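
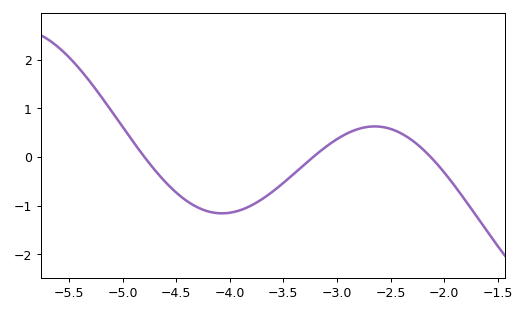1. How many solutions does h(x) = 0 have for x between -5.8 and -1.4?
3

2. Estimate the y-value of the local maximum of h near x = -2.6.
0.6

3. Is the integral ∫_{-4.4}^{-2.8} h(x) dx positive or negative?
negative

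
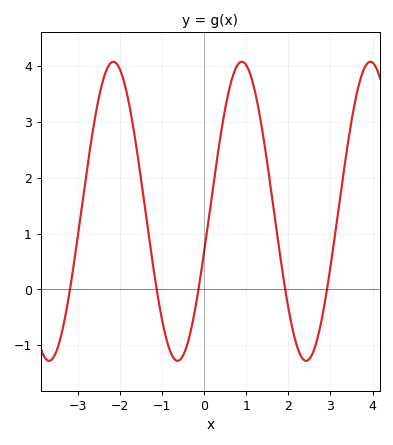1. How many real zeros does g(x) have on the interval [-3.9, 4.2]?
5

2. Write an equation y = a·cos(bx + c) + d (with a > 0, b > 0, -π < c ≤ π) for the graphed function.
y = 2.68cos(2.06x - 1.85) + 1.4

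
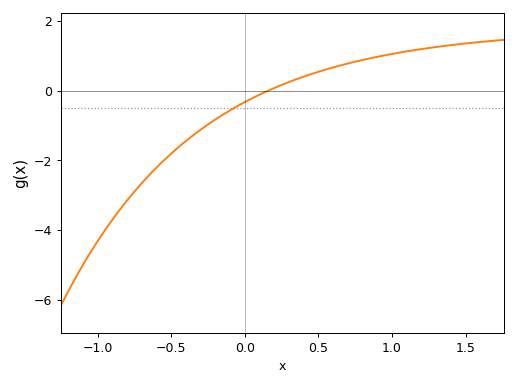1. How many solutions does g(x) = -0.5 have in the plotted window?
1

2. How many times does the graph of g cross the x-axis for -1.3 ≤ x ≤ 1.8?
1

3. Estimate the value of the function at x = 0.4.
0.399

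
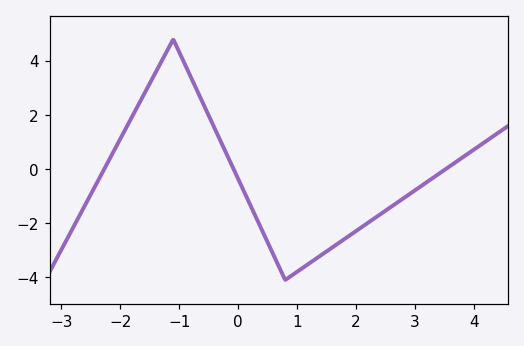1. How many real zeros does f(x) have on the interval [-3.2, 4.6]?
3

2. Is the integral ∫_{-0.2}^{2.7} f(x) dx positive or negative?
negative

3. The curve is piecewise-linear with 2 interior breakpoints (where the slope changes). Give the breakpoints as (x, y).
(-1.1, 4.8); (0.8, -4.1)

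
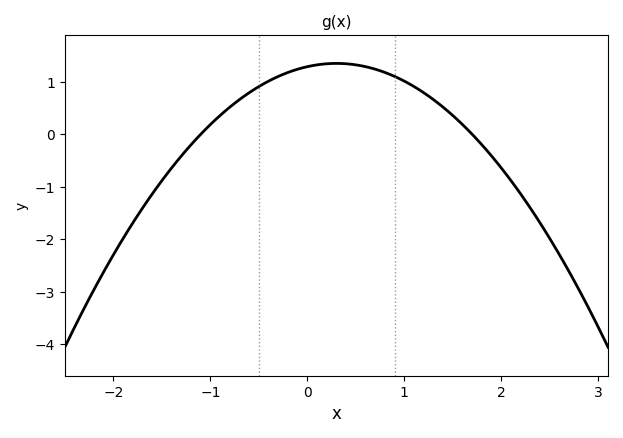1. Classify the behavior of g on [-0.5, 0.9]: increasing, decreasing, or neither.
neither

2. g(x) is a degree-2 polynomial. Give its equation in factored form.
y = -0.69(x + 1.1)(x - 1.7)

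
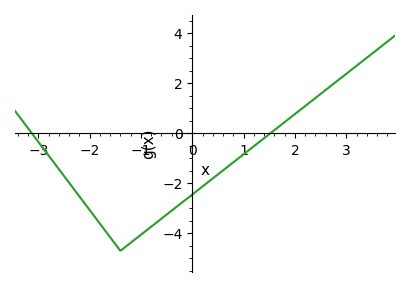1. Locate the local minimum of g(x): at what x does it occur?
-1.4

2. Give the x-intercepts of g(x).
-3.1, 1.5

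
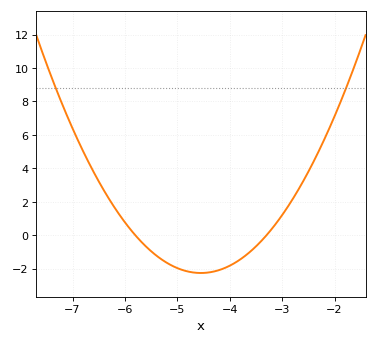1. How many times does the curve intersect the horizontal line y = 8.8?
2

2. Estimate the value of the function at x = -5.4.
-1.21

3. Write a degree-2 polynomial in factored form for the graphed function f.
y = 1.44(x + 5.8)(x + 3.3)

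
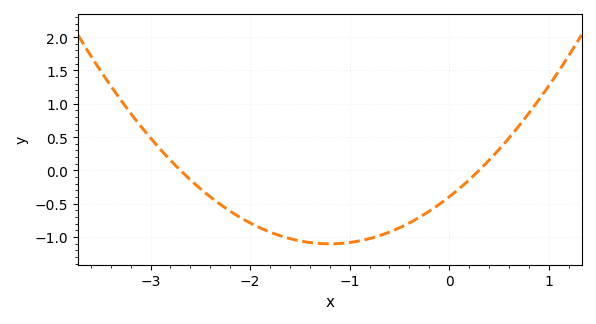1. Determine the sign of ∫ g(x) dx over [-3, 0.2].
negative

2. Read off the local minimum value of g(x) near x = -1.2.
-1.1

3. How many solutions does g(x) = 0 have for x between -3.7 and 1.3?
2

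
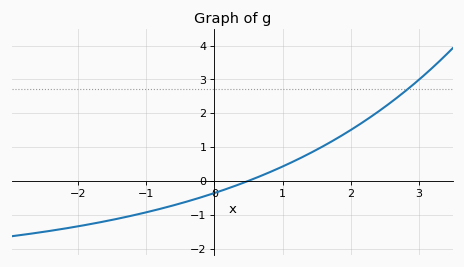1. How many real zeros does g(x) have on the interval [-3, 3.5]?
1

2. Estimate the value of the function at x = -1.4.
-1.11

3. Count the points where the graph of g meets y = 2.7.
1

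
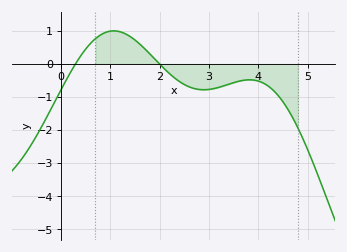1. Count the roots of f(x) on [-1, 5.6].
2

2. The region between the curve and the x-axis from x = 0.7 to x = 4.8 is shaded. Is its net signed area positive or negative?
negative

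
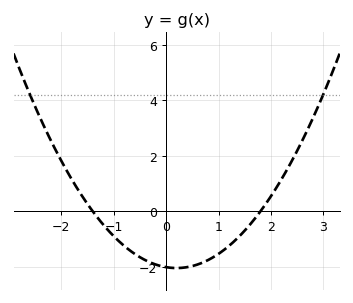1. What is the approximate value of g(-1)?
-0.8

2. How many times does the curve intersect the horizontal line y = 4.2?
2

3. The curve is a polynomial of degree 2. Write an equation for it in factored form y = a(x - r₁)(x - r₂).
y = 0.8(x + 1.4)(x - 1.8)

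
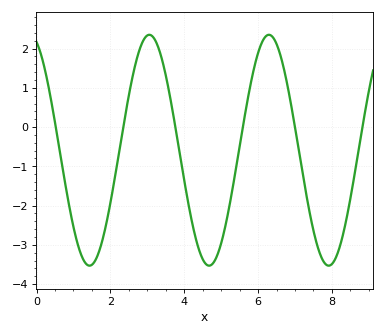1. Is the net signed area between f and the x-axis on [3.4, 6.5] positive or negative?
negative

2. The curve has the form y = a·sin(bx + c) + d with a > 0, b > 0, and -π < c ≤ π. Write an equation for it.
y = 2.94sin(1.94x + 1.93) - 0.59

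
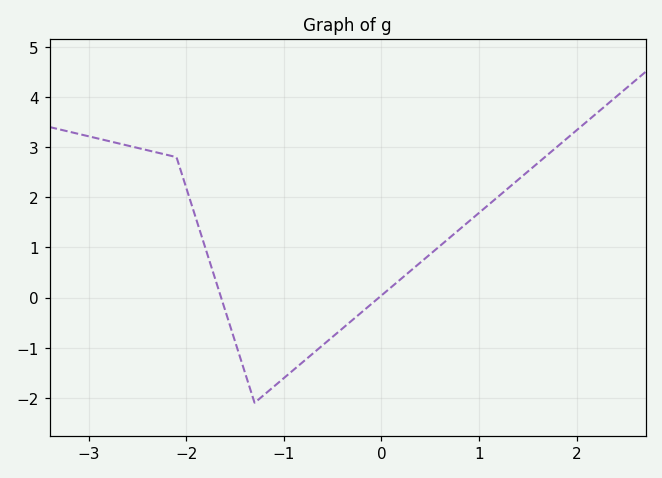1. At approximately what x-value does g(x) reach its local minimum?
-1.3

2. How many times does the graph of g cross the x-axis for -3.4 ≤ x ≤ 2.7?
2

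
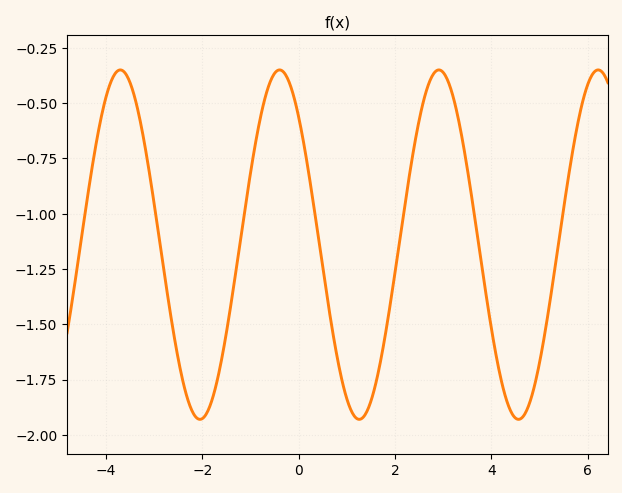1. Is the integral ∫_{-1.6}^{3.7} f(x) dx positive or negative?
negative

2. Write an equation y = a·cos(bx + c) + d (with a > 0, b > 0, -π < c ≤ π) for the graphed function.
y = 0.79cos(1.9x + 0.752) - 1.14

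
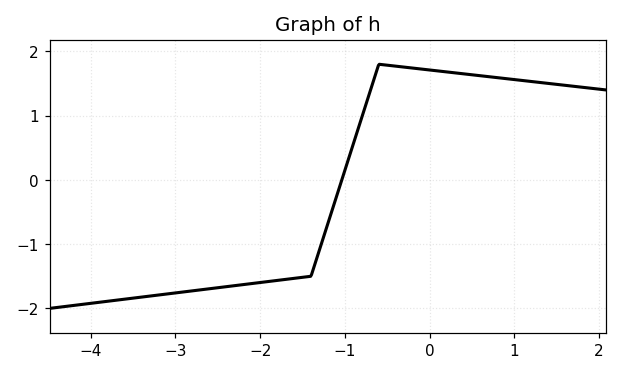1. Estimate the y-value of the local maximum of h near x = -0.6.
1.8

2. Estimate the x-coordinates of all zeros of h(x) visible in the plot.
-1.04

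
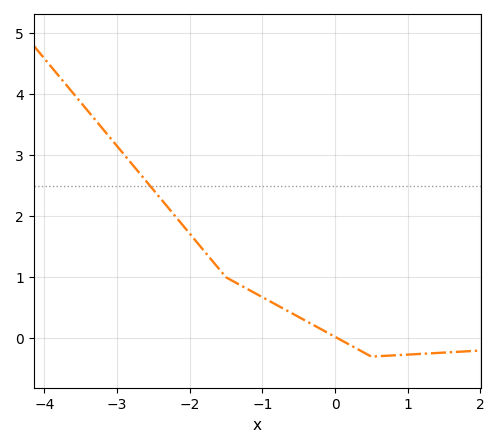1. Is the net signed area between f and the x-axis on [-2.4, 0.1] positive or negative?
positive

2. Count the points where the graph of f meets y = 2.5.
1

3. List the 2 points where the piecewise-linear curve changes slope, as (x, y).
(-1.5, 1); (0.5, -0.3)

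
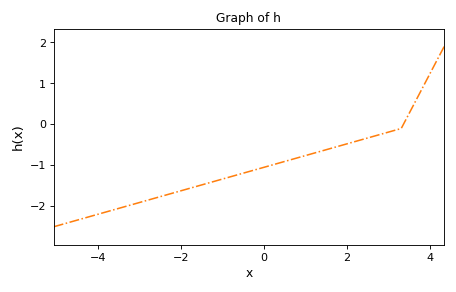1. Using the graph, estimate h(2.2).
-0.4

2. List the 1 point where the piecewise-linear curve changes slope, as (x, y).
(3.3, -0.1)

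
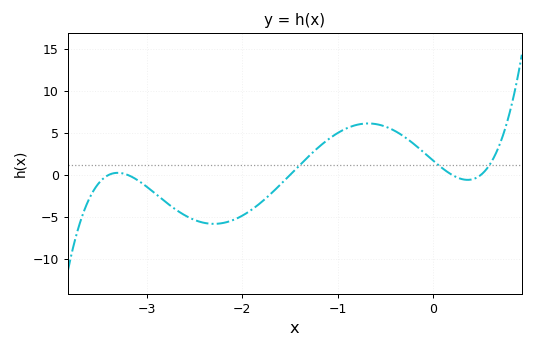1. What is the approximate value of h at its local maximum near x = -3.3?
0.252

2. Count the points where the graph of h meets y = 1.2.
3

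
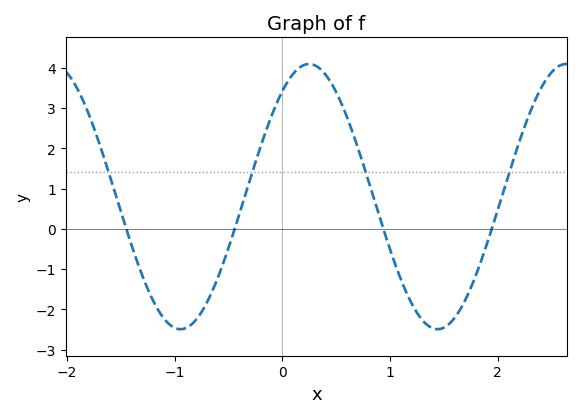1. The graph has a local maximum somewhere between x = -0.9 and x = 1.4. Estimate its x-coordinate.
0.2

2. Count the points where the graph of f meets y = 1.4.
4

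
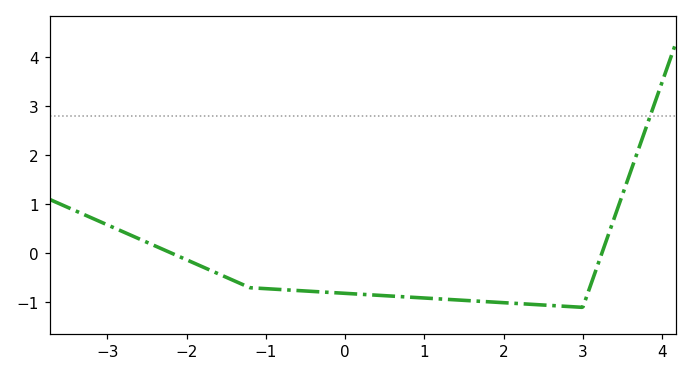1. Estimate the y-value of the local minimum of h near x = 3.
-1.1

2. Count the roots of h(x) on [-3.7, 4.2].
2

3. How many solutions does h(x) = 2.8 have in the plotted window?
1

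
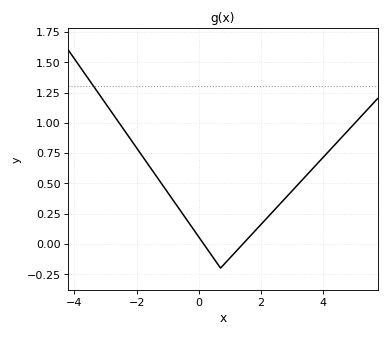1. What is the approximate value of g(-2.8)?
1.09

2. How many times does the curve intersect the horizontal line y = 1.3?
1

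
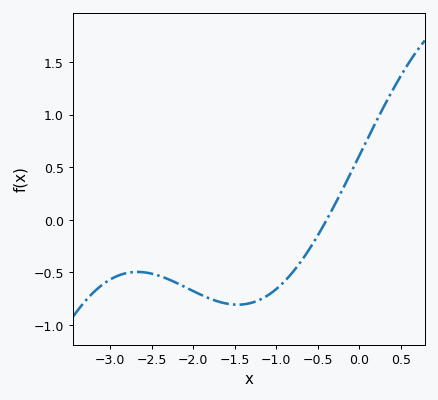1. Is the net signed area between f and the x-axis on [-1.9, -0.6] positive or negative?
negative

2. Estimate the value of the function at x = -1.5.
-0.8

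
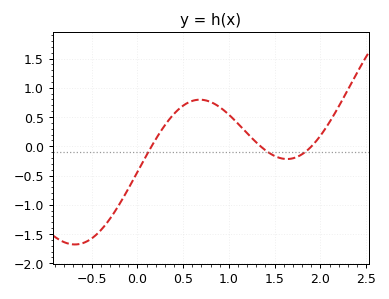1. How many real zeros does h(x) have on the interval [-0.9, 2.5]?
3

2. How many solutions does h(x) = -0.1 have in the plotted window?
3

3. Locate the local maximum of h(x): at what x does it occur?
0.684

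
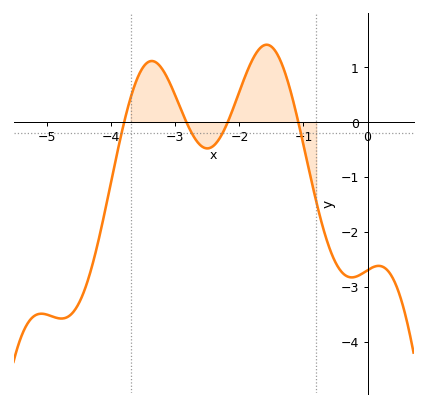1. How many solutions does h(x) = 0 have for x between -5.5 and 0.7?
4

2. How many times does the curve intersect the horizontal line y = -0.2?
4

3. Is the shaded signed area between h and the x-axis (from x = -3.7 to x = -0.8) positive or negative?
positive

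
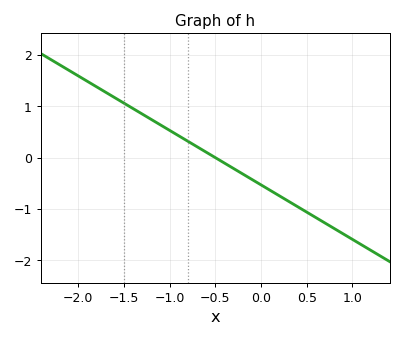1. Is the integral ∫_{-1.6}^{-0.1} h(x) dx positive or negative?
positive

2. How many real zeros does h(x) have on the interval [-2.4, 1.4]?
1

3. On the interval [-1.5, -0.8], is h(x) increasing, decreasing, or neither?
decreasing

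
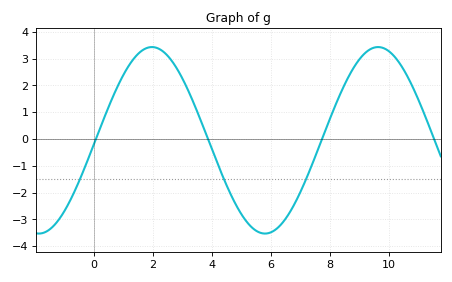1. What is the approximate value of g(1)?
2.4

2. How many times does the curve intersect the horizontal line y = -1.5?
3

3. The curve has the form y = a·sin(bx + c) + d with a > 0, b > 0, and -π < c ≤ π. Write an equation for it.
y = 3.48sin(0.82x - 0.05) - 0.05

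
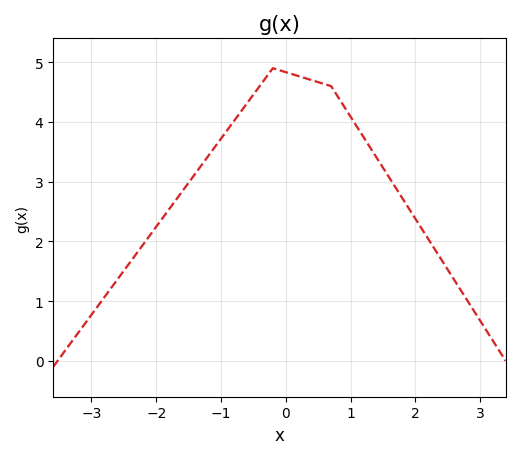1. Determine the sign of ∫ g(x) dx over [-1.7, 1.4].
positive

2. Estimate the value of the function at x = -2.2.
2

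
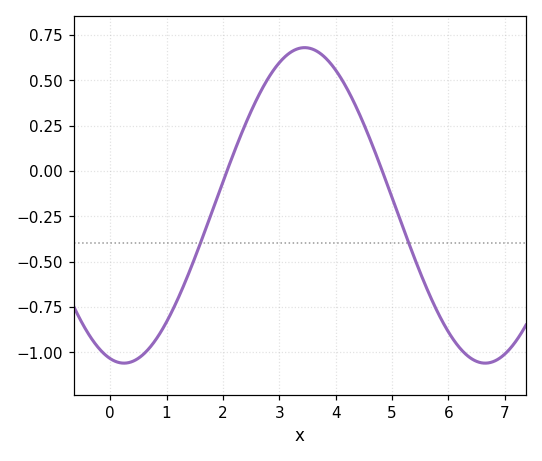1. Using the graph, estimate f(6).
-0.88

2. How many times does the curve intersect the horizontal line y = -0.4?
2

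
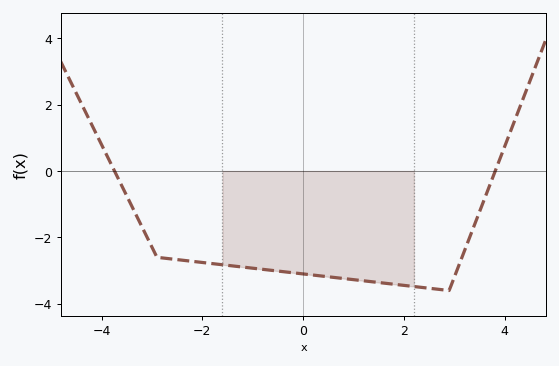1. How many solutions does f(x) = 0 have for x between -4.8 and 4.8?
2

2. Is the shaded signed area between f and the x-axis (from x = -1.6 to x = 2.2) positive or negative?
negative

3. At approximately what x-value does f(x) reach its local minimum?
2.8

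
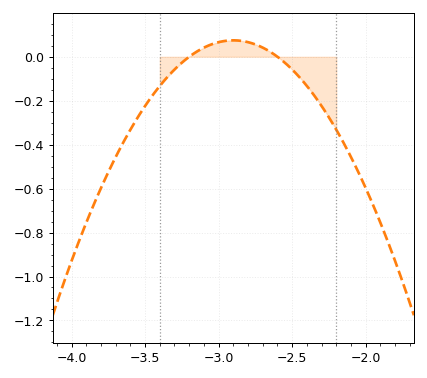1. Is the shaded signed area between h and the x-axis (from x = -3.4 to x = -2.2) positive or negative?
negative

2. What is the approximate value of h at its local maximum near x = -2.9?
0.075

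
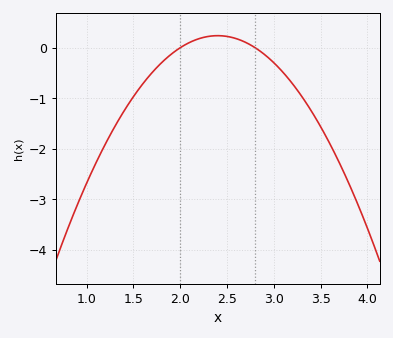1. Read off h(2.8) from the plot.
0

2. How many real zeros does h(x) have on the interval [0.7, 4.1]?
2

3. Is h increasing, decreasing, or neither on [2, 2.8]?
neither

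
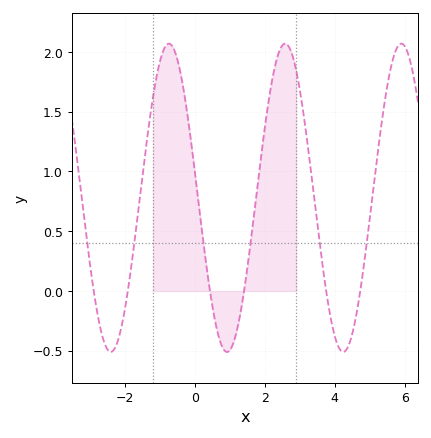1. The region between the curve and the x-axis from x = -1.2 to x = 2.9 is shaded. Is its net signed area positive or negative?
positive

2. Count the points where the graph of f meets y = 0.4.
6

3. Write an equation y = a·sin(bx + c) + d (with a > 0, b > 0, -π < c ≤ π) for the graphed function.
y = 1.29sin(1.89x + 2.98) + 0.78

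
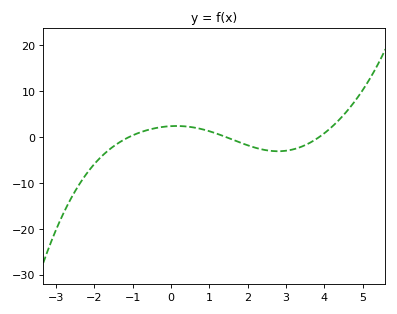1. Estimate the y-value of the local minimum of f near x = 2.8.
-3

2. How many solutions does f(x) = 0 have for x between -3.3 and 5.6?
3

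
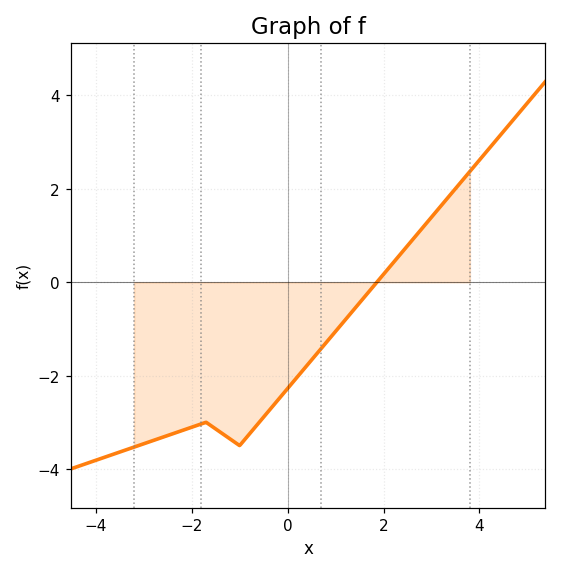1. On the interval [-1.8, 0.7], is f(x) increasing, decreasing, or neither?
neither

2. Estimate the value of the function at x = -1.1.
-3.43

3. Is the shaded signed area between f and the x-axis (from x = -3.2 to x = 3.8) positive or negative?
negative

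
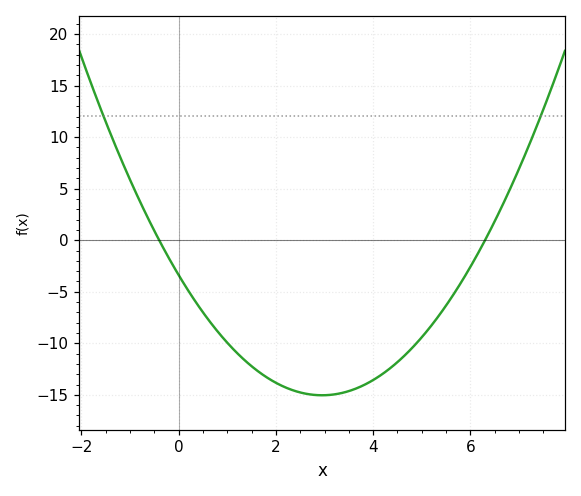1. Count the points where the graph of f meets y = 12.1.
2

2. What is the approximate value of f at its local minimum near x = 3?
-15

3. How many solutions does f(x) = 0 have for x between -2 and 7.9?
2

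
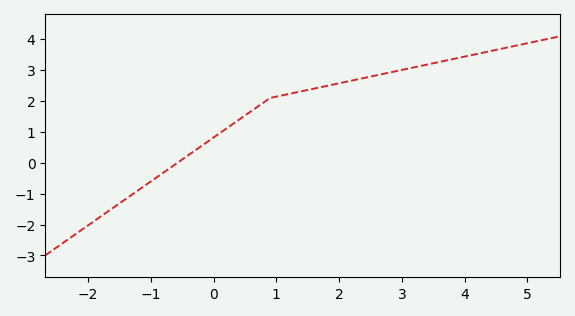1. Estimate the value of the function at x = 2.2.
2.7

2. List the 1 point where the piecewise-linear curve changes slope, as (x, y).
(0.9, 2.1)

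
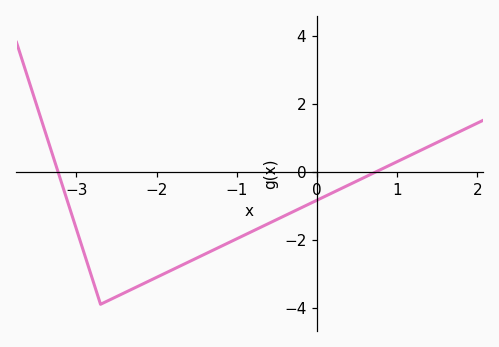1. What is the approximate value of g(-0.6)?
-1.52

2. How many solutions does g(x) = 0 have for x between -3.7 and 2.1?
2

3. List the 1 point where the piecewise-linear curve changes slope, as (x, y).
(-2.7, -3.9)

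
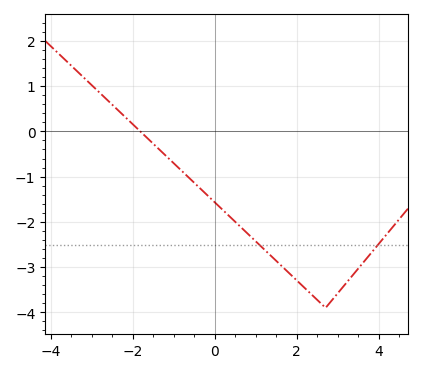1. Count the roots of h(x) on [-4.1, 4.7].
1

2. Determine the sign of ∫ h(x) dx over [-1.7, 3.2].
negative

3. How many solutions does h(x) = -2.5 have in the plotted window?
2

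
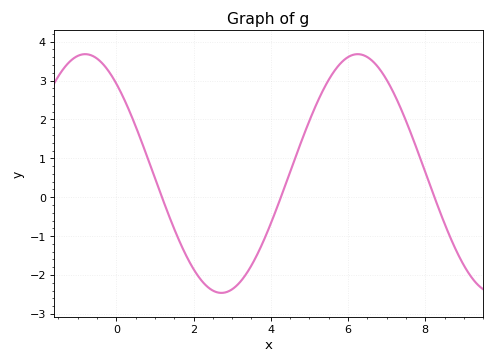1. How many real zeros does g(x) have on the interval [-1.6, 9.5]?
3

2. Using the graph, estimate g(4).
-0.676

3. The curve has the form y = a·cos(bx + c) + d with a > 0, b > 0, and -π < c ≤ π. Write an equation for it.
y = 3.07cos(0.89x + 0.72) + 0.61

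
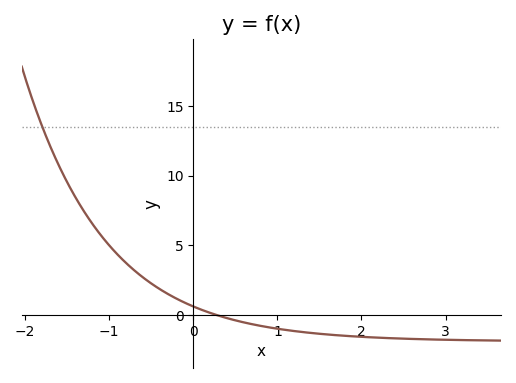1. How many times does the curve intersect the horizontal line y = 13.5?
1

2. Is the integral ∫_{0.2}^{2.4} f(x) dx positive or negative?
negative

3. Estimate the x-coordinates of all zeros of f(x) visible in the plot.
0.3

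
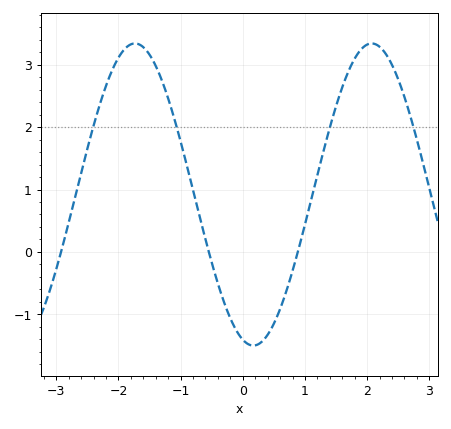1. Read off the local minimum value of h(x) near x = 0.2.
-1.5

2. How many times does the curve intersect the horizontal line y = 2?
4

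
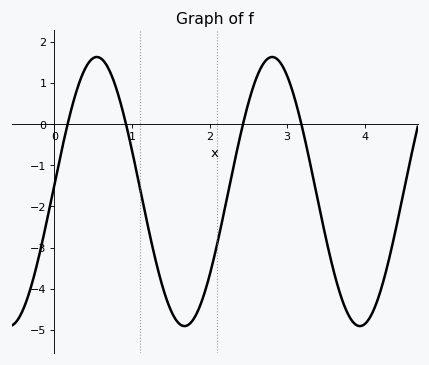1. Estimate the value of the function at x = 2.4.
-0.253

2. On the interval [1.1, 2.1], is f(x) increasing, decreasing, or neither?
neither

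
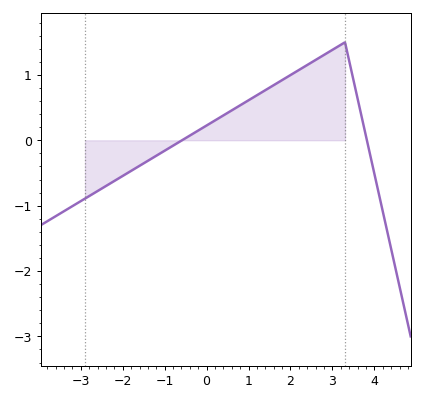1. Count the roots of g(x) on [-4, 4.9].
2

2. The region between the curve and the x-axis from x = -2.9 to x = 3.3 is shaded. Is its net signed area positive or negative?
positive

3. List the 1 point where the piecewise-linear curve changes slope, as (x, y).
(3.3, 1.5)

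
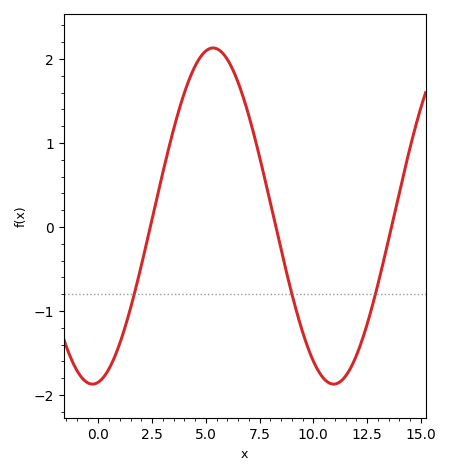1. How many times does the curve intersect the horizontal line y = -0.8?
3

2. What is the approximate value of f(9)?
-0.792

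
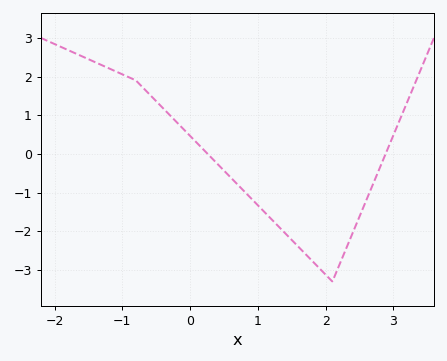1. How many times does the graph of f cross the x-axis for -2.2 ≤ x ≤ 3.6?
2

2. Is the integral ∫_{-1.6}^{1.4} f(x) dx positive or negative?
positive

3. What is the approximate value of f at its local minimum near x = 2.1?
-3.3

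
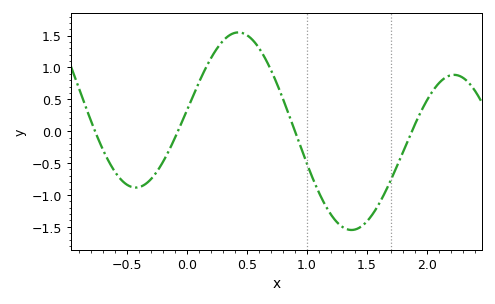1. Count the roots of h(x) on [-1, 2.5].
4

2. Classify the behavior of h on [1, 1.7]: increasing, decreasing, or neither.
neither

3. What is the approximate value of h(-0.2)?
-0.48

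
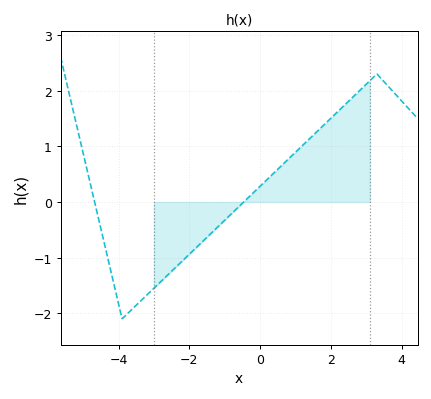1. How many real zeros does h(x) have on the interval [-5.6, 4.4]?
2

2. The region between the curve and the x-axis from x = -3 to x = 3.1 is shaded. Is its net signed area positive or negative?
positive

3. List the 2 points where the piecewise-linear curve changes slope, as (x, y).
(-3.9, -2.1); (3.3, 2.3)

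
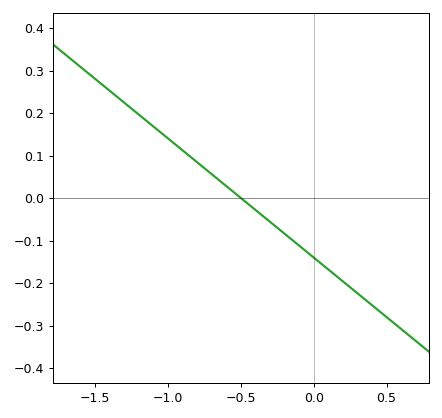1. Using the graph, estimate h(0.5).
-0.28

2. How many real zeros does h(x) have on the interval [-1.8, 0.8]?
1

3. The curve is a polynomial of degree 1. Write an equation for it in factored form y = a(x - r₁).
y = -0.28(x + 0.5)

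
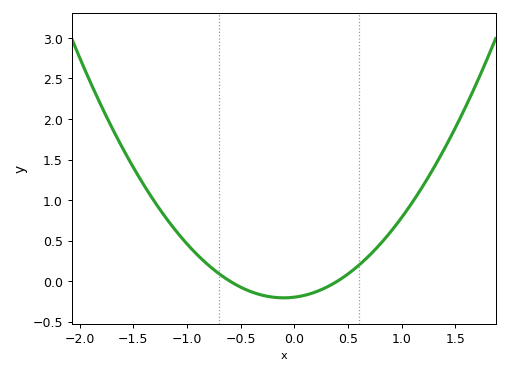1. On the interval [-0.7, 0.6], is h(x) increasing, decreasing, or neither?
neither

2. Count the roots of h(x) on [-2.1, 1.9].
2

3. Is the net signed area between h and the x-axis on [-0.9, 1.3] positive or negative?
positive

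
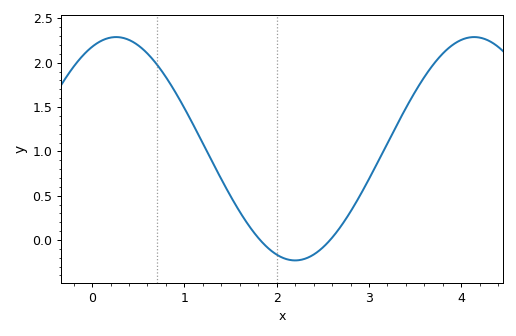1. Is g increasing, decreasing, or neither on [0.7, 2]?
decreasing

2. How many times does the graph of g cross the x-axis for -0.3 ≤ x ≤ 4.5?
2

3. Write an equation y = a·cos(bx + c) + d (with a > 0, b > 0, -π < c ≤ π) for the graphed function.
y = 1.26cos(1.62x - 0.422) + 1.03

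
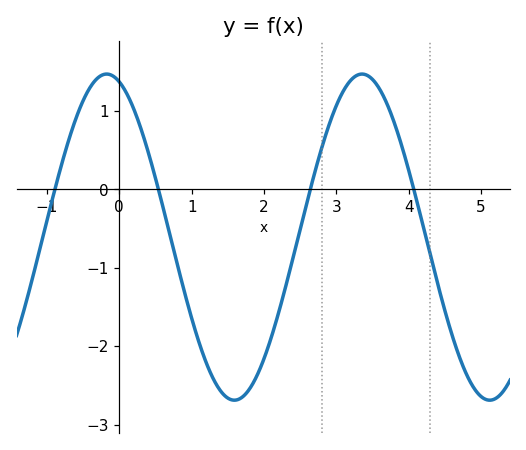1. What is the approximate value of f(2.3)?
-1.24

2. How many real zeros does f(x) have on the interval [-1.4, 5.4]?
4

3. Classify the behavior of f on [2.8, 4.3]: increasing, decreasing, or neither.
neither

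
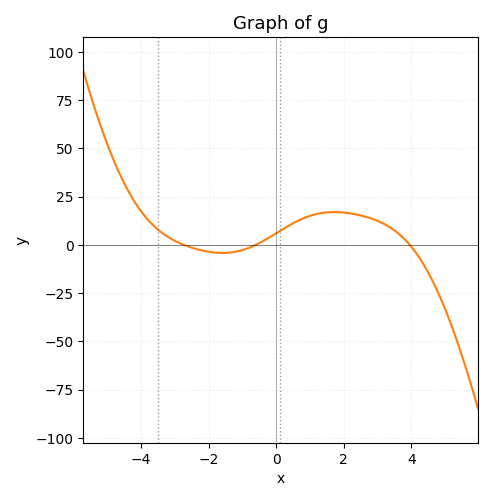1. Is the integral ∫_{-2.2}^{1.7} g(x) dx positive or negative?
positive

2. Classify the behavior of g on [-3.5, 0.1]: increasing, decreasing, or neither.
neither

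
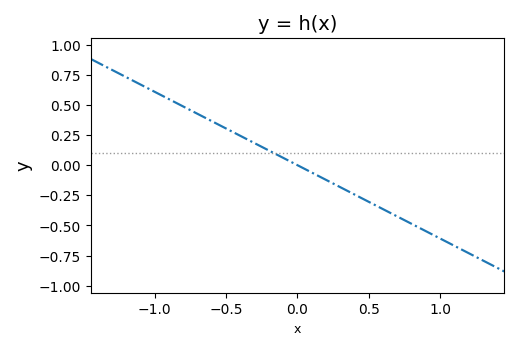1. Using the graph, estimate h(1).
-0.61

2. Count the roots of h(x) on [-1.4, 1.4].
1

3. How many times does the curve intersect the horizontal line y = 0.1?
1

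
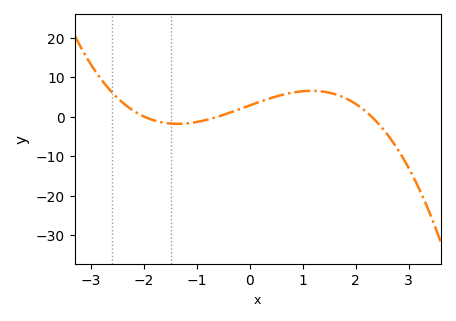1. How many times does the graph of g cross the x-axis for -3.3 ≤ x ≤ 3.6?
3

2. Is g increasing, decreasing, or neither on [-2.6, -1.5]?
decreasing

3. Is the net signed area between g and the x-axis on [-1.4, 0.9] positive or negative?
positive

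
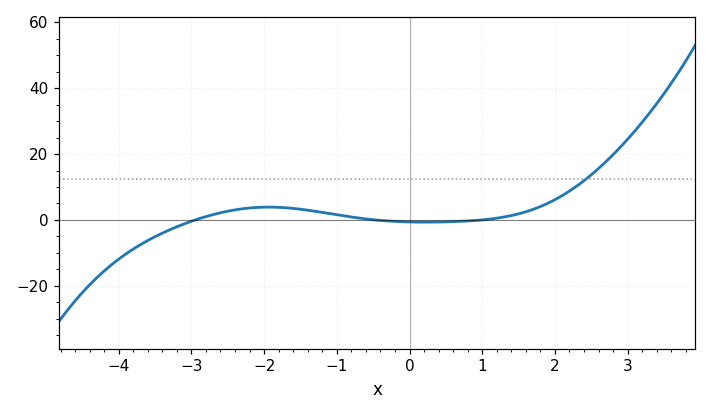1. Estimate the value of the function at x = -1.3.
2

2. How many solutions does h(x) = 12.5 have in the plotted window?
1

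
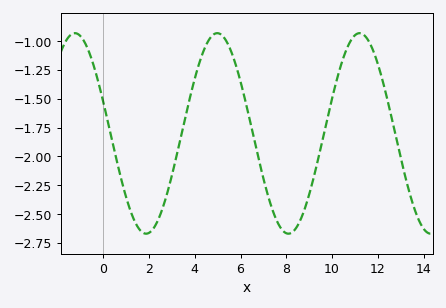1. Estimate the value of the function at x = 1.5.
-2.61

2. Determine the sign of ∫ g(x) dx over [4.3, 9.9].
negative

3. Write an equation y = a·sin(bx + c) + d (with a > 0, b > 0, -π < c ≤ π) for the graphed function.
y = 0.87sin(1.01x + 2.82) - 1.8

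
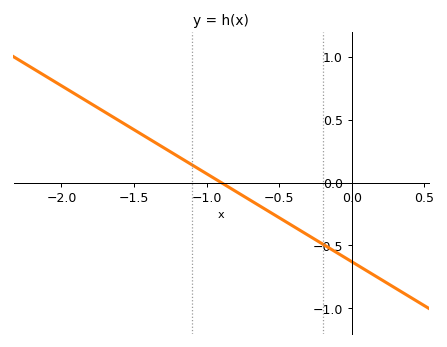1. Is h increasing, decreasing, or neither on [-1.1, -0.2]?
decreasing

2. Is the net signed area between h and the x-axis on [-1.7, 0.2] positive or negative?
negative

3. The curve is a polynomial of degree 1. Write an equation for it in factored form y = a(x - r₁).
y = -0.7(x + 0.9)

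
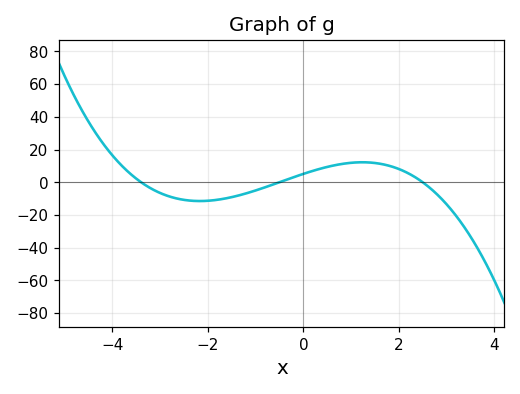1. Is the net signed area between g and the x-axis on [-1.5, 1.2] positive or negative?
positive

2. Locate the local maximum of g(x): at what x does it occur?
1.2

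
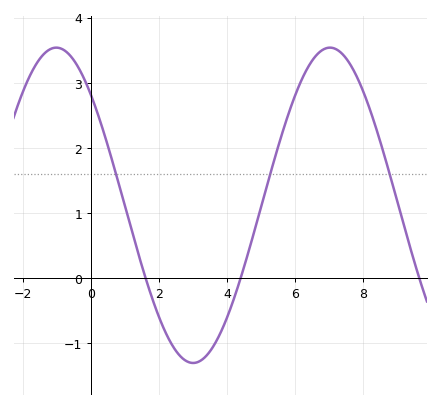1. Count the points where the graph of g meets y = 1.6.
3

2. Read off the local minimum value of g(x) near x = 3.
-1.3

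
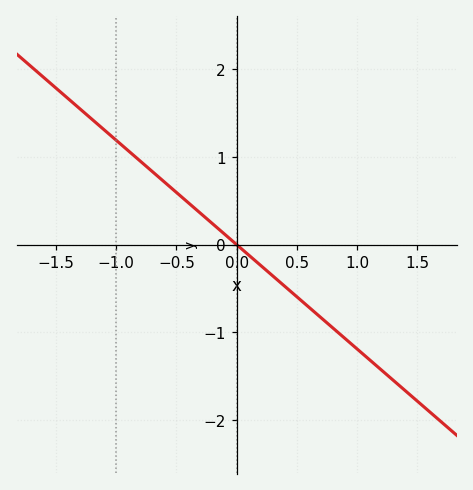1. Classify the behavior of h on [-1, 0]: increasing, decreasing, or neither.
decreasing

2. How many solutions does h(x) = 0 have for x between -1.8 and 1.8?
1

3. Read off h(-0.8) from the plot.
1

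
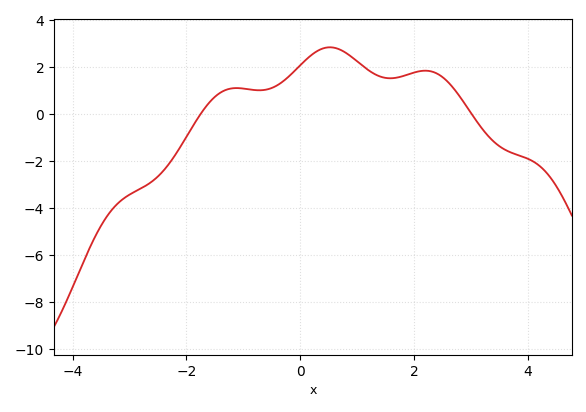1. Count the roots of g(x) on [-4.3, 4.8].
2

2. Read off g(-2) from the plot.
-0.964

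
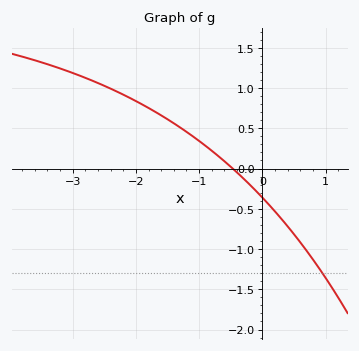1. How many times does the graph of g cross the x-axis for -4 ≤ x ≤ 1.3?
1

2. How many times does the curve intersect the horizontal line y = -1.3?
1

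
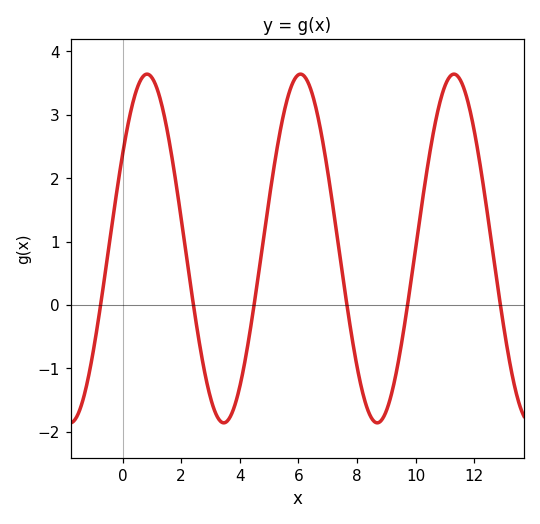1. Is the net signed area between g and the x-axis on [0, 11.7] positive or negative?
positive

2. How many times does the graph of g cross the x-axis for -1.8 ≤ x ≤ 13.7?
6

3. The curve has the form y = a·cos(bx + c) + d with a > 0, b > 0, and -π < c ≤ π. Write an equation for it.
y = 2.75cos(1.2x - 1) + 0.89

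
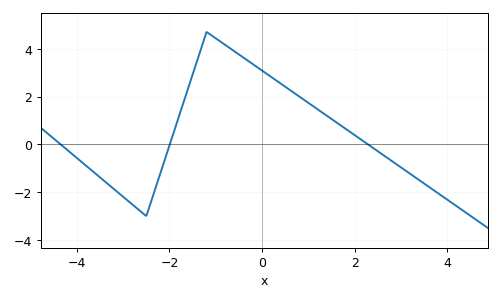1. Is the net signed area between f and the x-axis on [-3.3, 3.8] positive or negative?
positive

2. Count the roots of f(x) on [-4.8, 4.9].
3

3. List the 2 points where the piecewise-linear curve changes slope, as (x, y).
(-2.5, -3); (-1.2, 4.7)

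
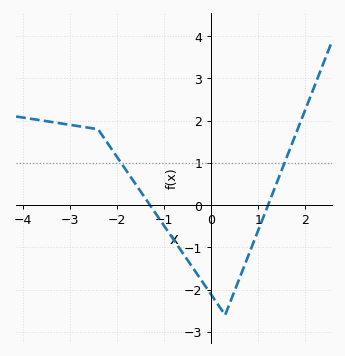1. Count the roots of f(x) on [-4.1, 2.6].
2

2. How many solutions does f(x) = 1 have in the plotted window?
2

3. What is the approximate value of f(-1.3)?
0.007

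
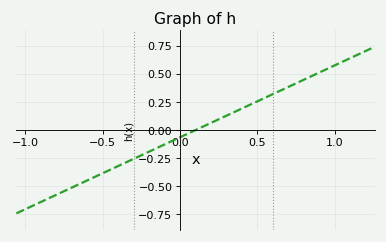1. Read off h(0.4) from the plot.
0.192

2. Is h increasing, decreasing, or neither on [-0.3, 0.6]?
increasing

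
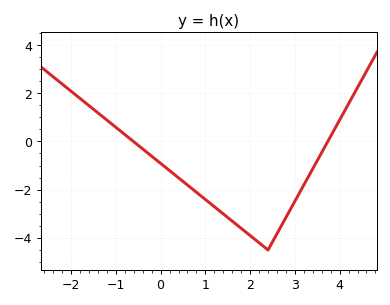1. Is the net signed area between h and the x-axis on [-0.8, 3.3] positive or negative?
negative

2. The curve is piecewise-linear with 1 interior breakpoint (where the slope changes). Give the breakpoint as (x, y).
(2.4, -4.5)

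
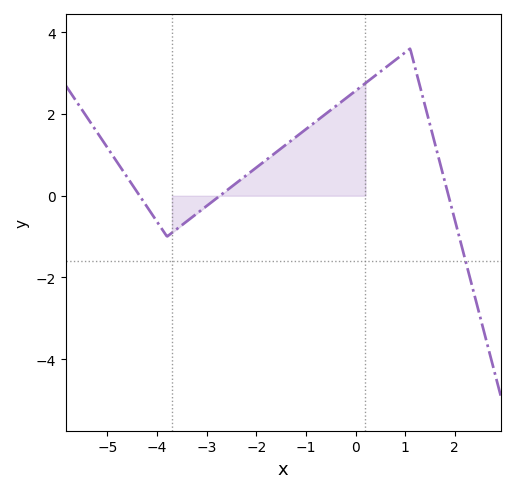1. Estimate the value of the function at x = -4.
-0.6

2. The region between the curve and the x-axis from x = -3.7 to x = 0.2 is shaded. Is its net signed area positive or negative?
positive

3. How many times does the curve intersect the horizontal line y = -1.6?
1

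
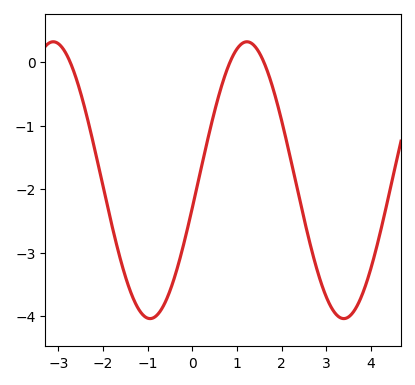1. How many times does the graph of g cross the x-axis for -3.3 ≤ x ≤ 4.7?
3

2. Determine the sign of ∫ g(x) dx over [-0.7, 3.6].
negative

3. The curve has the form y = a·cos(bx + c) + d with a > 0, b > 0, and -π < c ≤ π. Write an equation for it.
y = 2.18cos(1.45x - 1.77) - 1.86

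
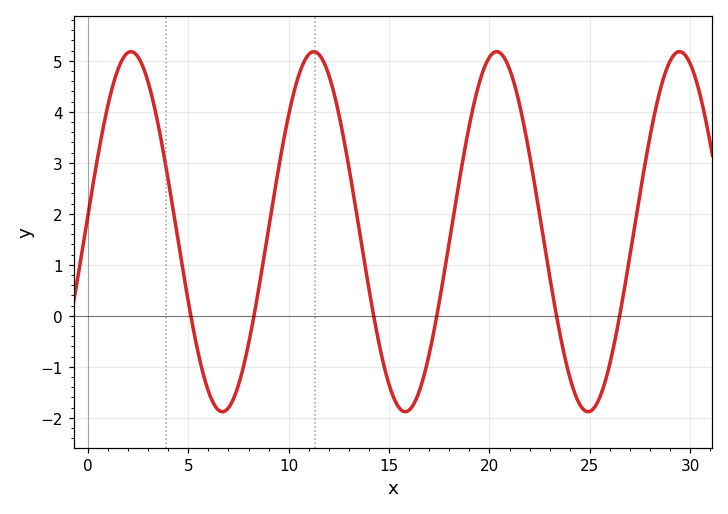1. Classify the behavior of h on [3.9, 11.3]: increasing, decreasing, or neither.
neither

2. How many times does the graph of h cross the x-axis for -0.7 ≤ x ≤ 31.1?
6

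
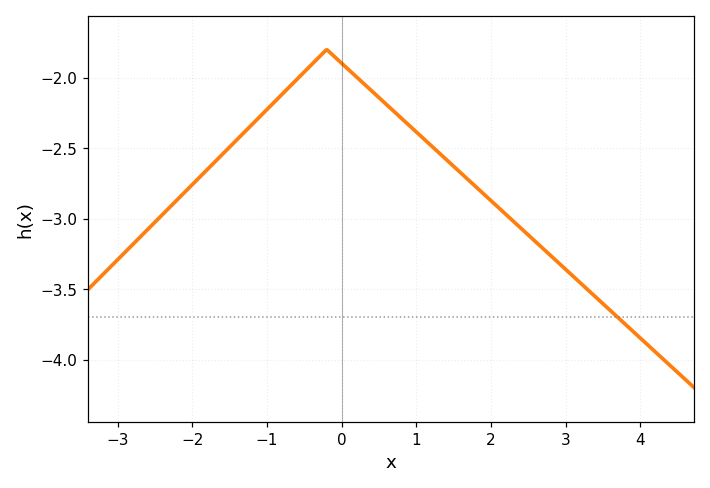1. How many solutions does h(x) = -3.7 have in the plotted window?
1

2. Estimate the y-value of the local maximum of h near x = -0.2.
-1.8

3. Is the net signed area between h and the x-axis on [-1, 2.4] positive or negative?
negative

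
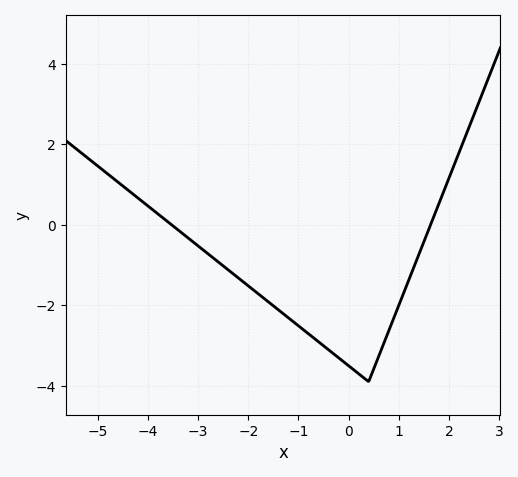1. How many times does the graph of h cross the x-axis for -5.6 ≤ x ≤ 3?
2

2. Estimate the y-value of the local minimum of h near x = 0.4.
-3.9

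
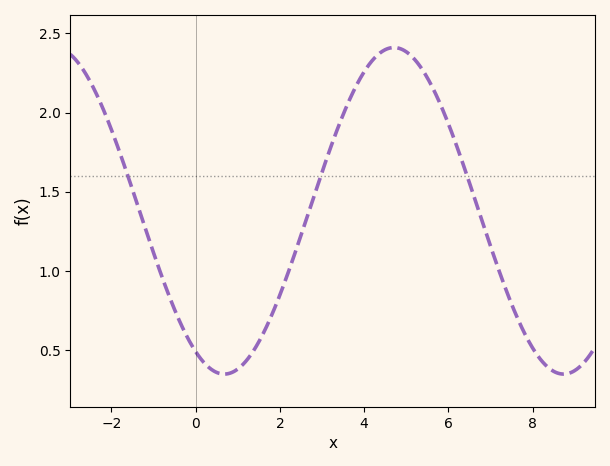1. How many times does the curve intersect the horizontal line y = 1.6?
3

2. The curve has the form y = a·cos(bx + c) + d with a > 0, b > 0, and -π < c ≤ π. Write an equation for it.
y = 1.03cos(0.78x + 2.6) + 1.38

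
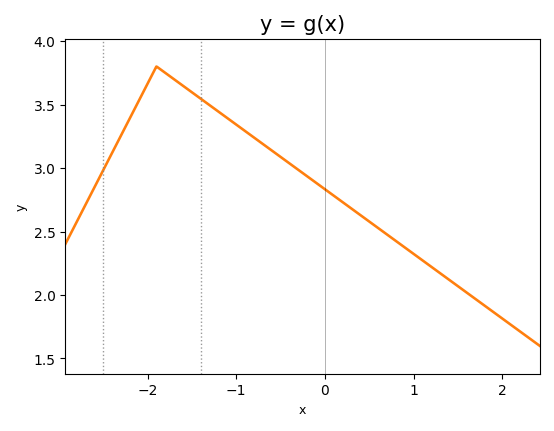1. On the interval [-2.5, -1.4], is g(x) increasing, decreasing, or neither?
neither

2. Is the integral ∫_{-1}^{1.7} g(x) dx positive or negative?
positive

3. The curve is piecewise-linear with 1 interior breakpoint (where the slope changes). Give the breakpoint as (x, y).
(-1.9, 3.8)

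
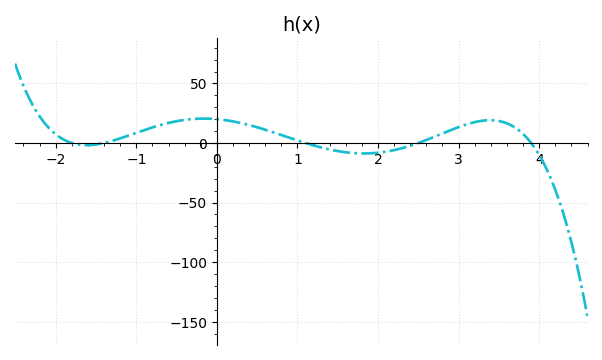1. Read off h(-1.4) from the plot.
0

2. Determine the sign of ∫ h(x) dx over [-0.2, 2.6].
positive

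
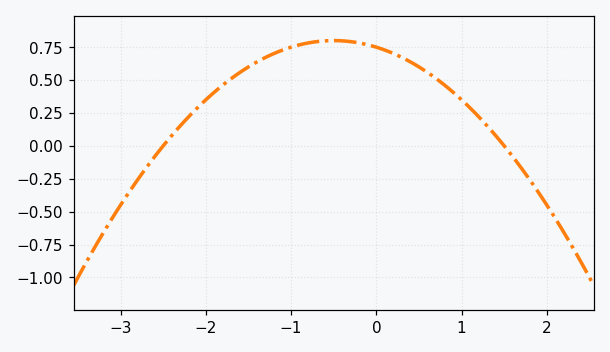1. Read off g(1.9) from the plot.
-0.352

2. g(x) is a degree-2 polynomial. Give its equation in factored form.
y = -0.2(x + 2.5)(x - 1.5)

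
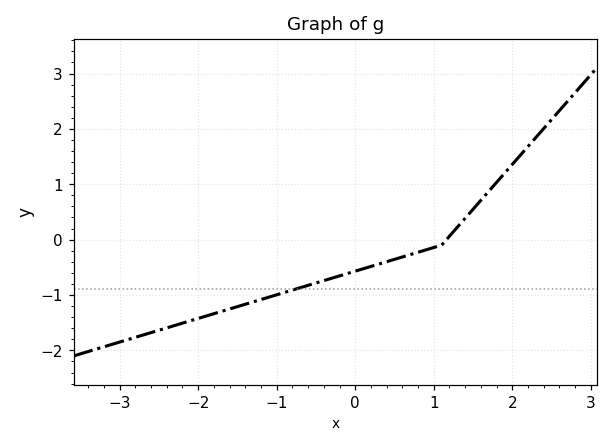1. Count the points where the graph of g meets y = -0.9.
1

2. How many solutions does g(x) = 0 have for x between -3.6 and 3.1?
1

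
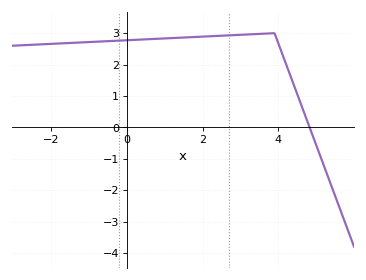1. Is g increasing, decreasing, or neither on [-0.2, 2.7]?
increasing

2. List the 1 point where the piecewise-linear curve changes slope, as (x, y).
(3.9, 3)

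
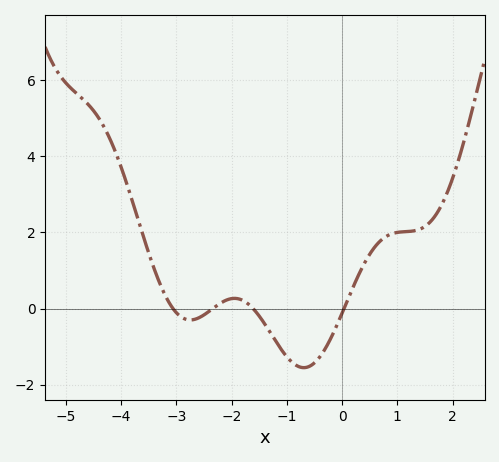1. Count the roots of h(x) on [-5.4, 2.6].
4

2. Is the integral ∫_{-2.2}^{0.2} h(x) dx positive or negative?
negative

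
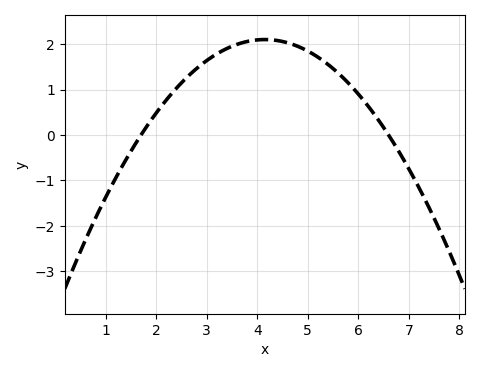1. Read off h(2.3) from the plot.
0.9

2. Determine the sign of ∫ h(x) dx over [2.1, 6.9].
positive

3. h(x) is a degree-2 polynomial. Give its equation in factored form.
y = -0.35(x - 1.7)(x - 6.6)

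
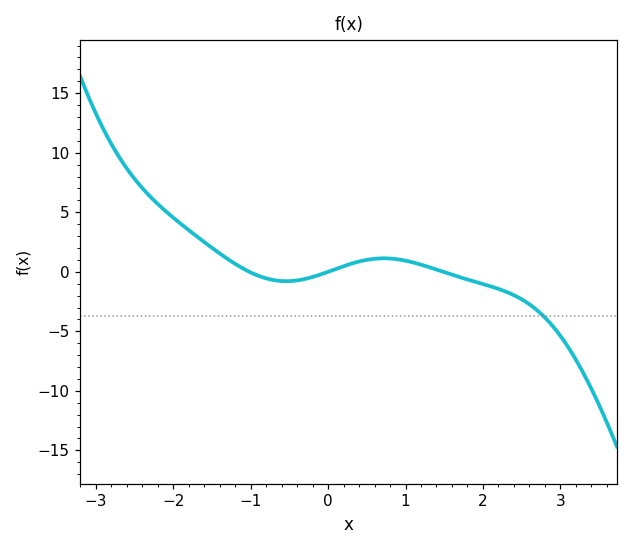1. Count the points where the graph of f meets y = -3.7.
1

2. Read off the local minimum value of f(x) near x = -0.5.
-0.789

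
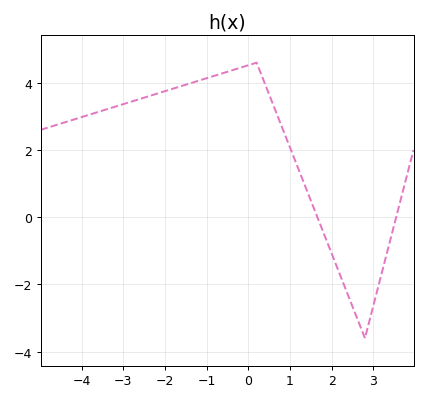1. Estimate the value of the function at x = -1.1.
4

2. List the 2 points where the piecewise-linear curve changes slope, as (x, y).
(0.2, 4.6); (2.8, -3.6)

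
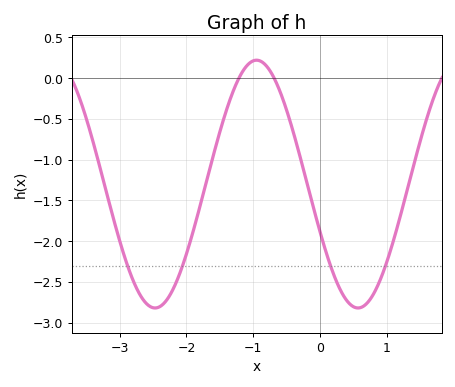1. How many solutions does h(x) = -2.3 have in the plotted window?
4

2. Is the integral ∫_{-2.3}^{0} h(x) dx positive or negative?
negative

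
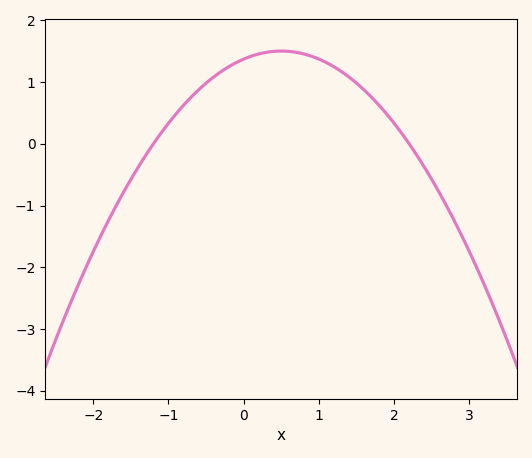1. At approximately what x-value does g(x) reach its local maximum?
0.5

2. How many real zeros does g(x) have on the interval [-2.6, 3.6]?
2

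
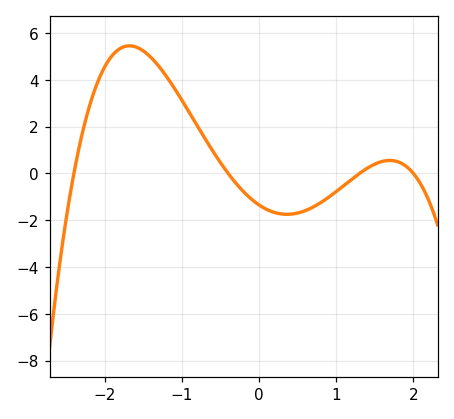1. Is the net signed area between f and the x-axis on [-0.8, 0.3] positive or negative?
negative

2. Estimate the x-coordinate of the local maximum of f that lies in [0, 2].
1.69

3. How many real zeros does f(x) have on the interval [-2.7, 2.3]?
4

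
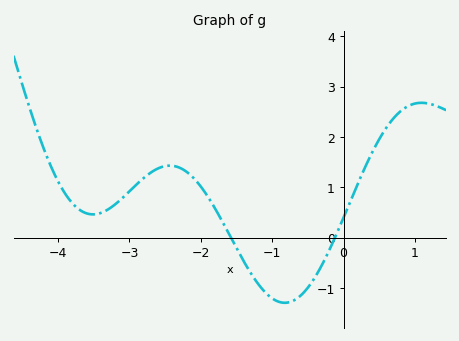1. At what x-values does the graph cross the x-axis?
-1.6, -0.1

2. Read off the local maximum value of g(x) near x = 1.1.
2.7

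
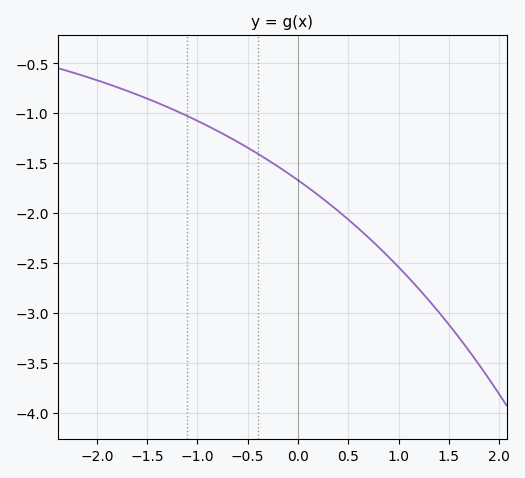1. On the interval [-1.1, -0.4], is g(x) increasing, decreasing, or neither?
decreasing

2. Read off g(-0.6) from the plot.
-1.3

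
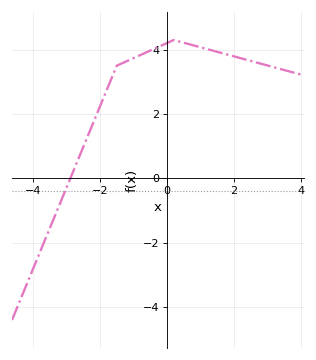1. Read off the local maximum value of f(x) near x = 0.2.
4.3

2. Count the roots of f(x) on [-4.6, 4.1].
1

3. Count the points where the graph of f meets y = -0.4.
1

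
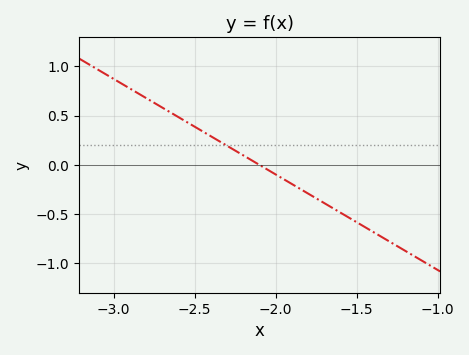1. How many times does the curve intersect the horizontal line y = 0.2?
1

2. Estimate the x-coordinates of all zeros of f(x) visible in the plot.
-2.1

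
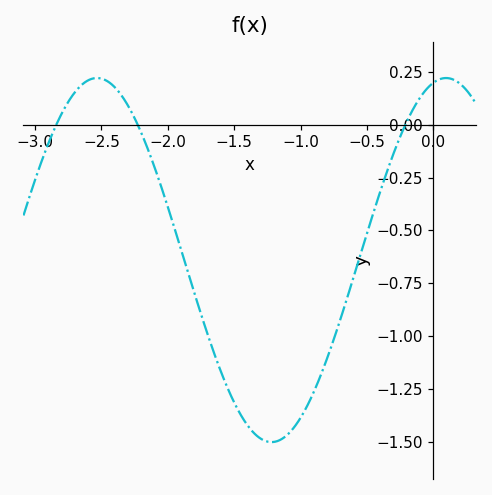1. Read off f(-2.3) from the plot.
0.1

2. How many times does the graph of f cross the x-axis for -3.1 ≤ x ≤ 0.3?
3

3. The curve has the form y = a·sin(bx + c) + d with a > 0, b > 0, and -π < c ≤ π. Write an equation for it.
y = 0.86sin(2.4x + 1.3) - 0.64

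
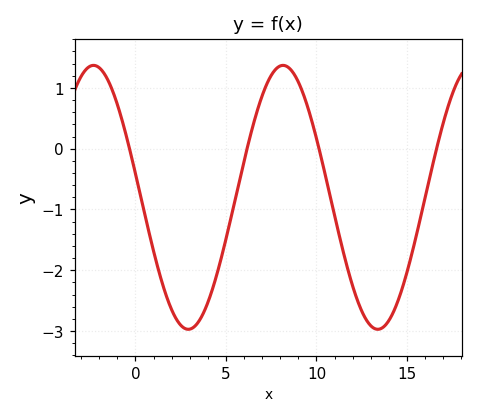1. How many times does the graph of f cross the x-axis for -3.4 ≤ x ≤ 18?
4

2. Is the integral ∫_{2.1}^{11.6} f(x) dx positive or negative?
negative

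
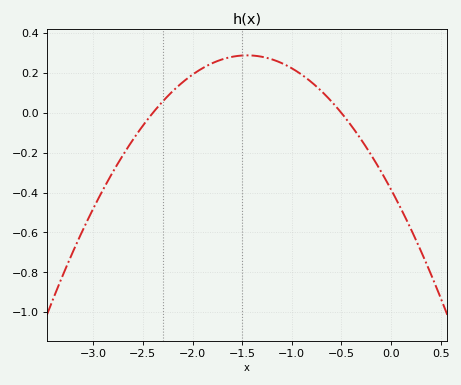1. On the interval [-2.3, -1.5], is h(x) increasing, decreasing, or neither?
increasing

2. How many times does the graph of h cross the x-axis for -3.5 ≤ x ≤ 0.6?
2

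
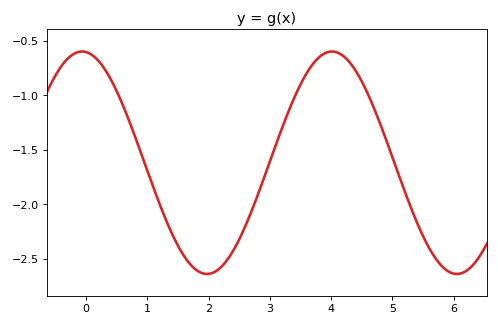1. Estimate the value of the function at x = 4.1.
-0.6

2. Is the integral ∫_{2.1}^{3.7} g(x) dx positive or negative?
negative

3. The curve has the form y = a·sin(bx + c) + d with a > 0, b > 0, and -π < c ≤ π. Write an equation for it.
y = 1.02sin(1.5x + 1.7) - 1.62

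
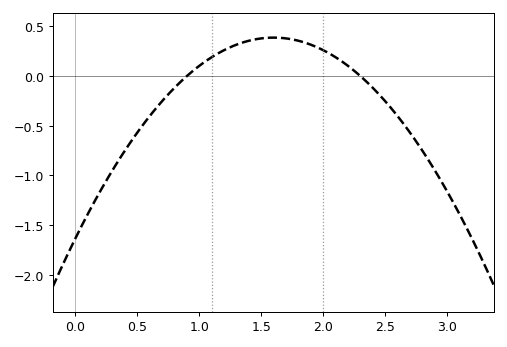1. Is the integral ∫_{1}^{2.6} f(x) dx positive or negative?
positive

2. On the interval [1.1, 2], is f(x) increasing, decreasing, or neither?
neither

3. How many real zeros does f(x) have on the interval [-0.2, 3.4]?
2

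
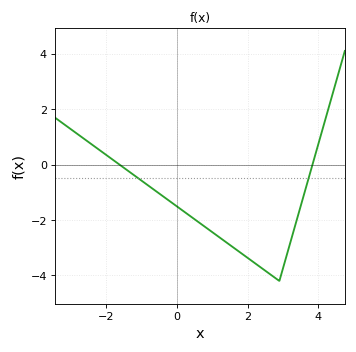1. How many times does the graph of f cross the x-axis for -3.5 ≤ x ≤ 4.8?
2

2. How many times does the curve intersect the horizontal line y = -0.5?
2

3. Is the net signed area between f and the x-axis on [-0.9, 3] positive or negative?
negative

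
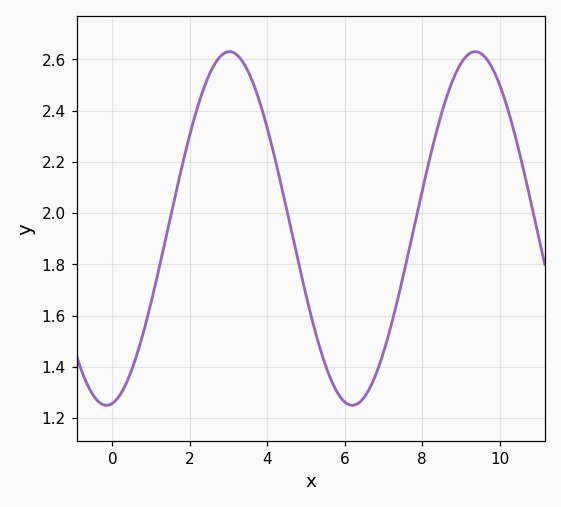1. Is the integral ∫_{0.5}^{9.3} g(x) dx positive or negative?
positive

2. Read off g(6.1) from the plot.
1.25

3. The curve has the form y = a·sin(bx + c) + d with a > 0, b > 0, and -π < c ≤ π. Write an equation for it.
y = 0.69sin(0.99x - 1.42) + 1.94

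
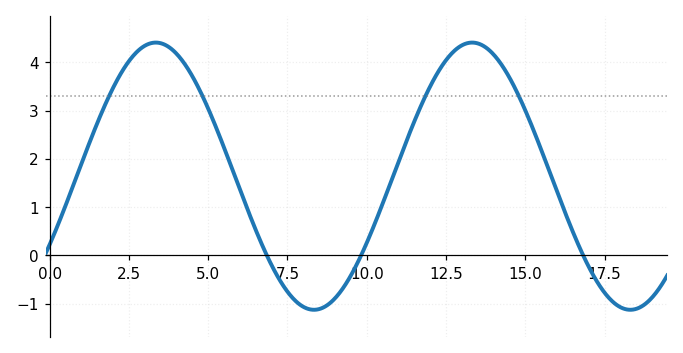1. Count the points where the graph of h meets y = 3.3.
4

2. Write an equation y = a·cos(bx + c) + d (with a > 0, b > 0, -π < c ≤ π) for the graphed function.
y = 2.77cos(0.63x - 2.1) + 1.64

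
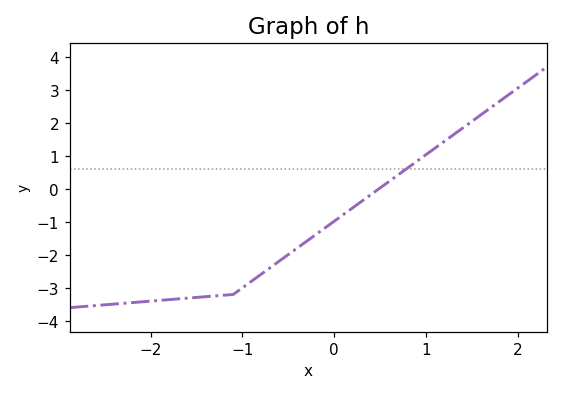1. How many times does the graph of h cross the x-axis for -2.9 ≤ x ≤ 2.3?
1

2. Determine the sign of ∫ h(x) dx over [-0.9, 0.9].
negative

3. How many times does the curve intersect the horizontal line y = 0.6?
1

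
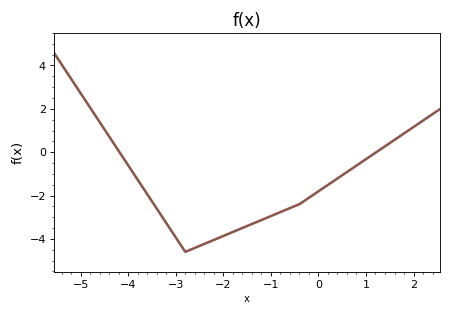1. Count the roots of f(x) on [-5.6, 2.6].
2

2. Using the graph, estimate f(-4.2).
0.054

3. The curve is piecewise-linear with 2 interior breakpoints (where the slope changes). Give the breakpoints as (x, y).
(-2.8, -4.6); (-0.4, -2.4)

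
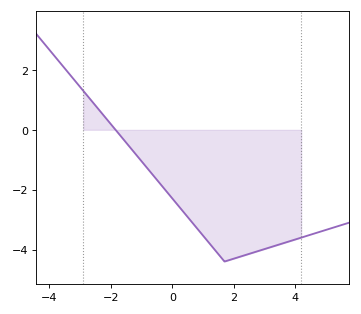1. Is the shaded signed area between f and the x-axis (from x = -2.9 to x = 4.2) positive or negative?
negative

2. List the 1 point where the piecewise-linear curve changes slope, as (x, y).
(1.7, -4.4)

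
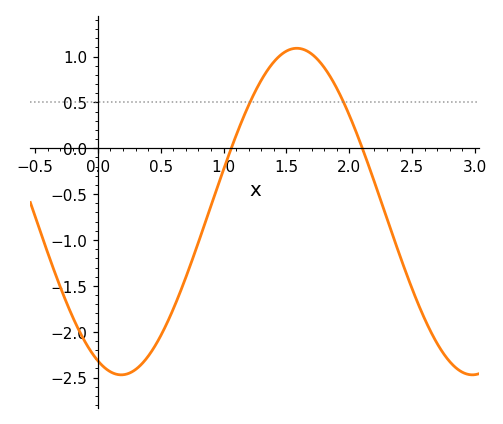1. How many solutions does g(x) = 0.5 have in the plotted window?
2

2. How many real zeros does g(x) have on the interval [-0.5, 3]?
2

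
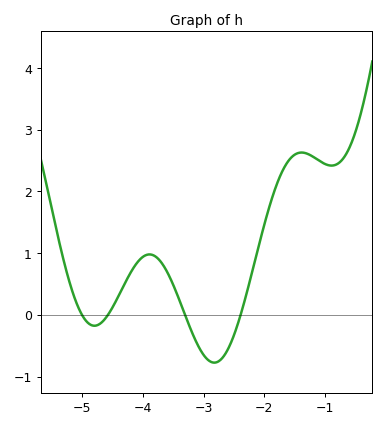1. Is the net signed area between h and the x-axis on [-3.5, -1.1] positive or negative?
positive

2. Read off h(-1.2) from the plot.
2.6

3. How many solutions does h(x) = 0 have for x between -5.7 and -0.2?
4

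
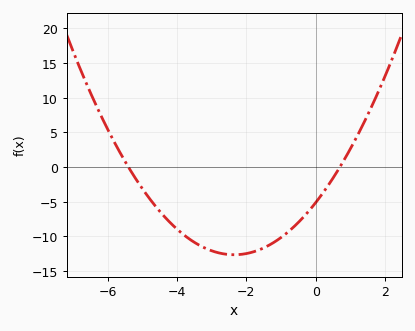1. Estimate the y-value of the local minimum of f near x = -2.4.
-12.5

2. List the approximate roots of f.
-5.4, 0.6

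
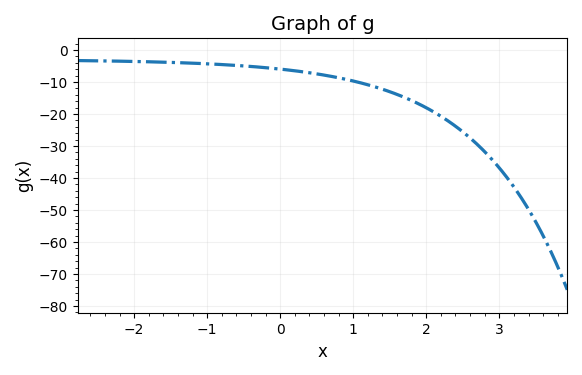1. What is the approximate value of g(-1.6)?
-4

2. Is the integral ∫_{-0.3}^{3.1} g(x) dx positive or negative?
negative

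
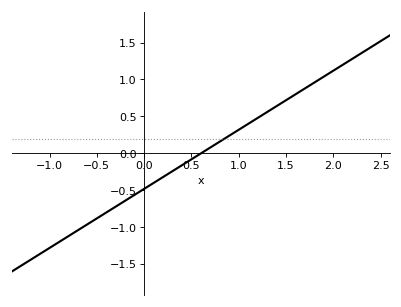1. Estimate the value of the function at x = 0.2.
-0.32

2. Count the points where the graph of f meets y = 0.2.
1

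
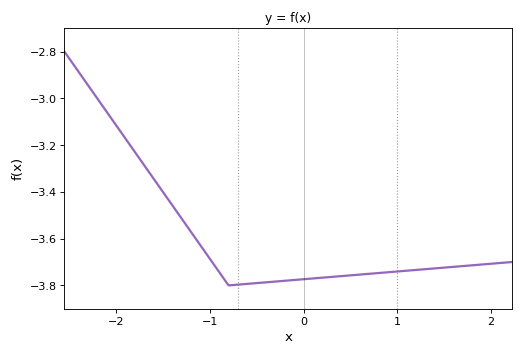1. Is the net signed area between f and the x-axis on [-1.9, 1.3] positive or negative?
negative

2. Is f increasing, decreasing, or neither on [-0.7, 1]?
increasing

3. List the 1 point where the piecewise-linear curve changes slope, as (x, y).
(-0.8, -3.8)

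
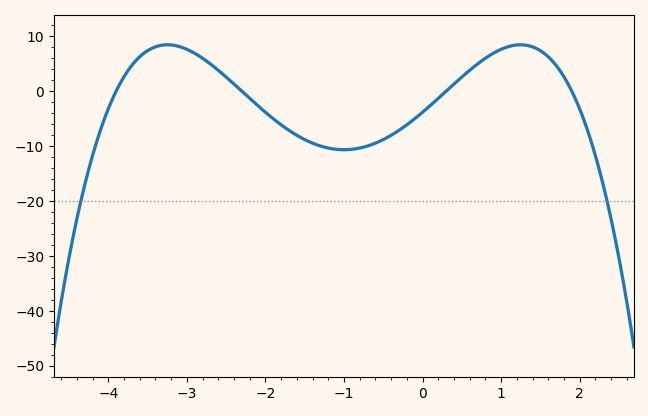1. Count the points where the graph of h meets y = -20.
2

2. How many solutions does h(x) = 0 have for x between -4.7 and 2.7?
4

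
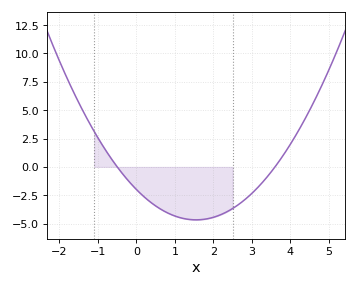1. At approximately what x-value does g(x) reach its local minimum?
1.55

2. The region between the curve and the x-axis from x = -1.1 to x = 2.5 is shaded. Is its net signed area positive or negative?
negative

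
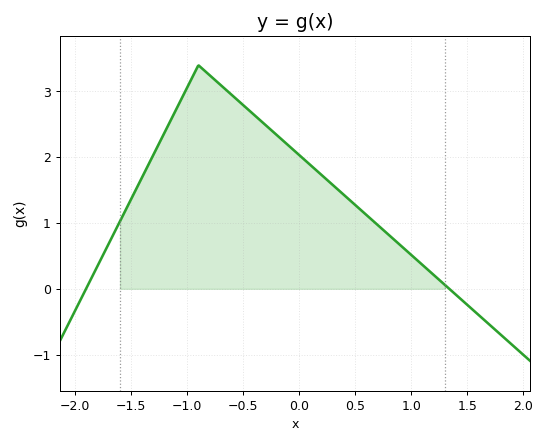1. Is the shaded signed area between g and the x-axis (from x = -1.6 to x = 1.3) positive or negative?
positive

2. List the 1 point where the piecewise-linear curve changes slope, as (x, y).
(-0.9, 3.4)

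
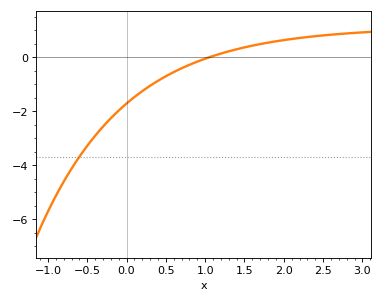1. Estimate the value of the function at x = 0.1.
-1.47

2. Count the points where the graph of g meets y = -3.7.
1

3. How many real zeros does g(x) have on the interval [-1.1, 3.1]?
1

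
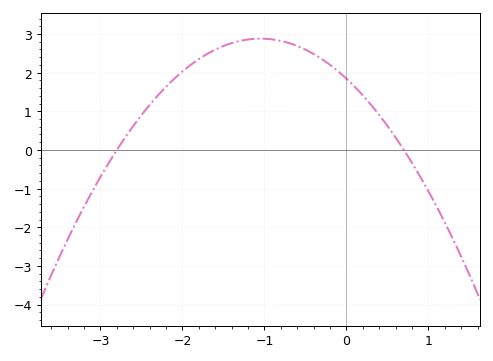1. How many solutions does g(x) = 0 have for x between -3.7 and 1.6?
2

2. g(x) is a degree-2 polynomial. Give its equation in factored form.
y = -0.94(x + 2.8)(x - 0.7)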